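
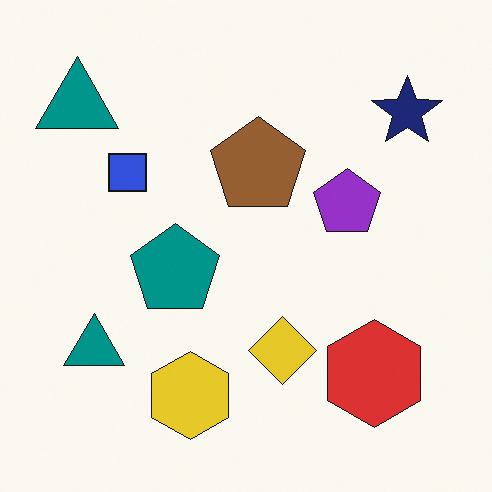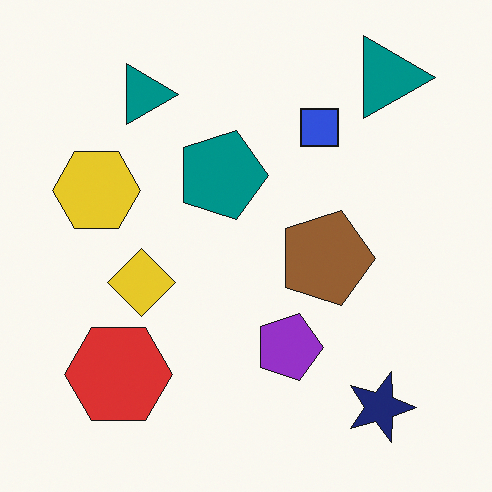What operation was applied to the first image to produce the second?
The transformation is: rotated 90° clockwise.

The navy star sits in the top-right of the first image and the bottom-right of the second — consistent with a whole-image 90° clockwise rotation.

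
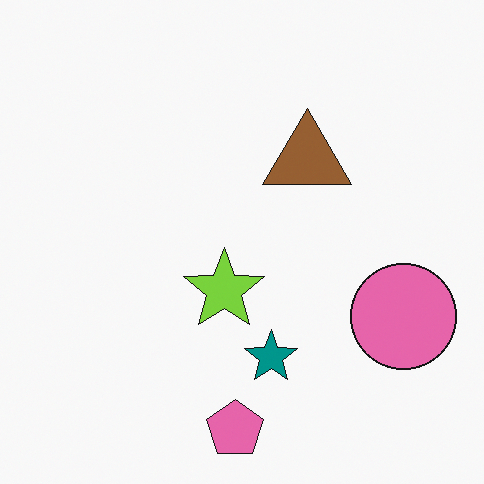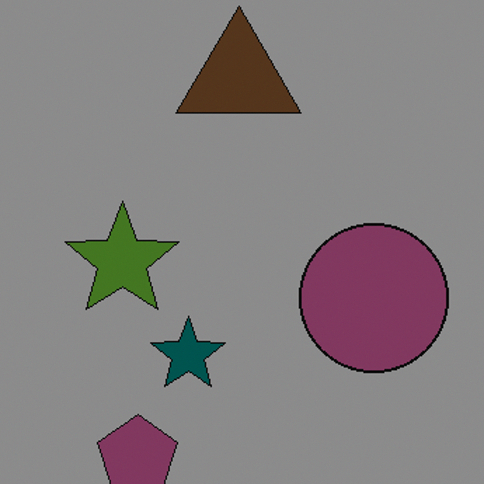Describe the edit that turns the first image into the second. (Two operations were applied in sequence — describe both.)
The second image is the first darkened a lot, then cropped to a modestly smaller region and rescaled.

Every pixel — background and shapes alike — is uniformly darkened. The visible shapes are larger and the field of view is narrower; shapes near the original edges may be partly or wholly outside the frame — a crop-and-rescale.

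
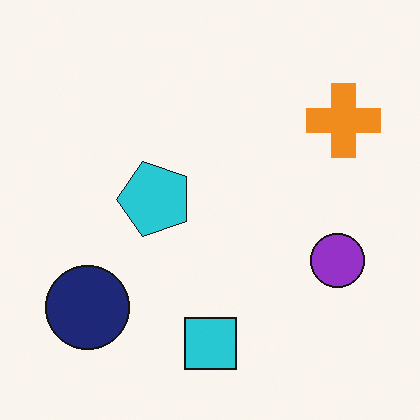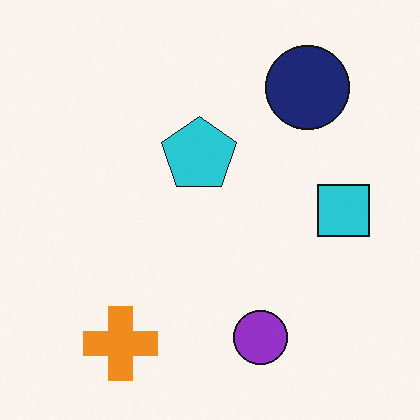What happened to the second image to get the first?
It was transposed (reflected across the top-left ↔ bottom-right diagonal).

Shapes have swapped their row and column positions — what was in the top-right is now in the bottom-left — a diagonal reflection.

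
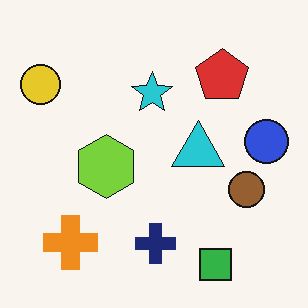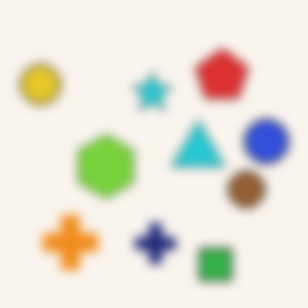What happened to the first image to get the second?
The second image is the first strongly gaussian-blurred.

Shape edges and outlines are uniformly softened across the whole image.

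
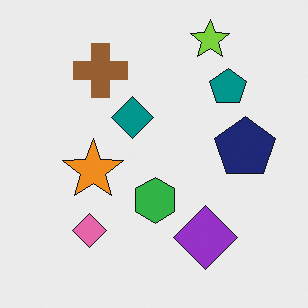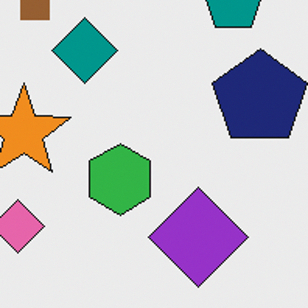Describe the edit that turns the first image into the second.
The image was cropped to a modestly smaller region and rescaled.

The visible shapes are larger and the field of view is narrower; shapes near the original edges may be partly or wholly outside the frame — a crop-and-rescale.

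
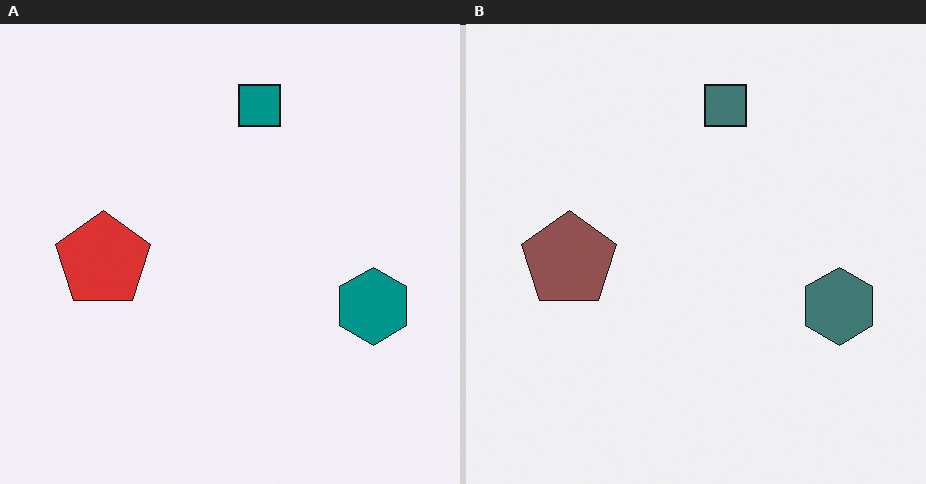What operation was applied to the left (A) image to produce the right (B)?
This is the original image heavily desaturated.

All colors are more muted and greyish — a global saturation change.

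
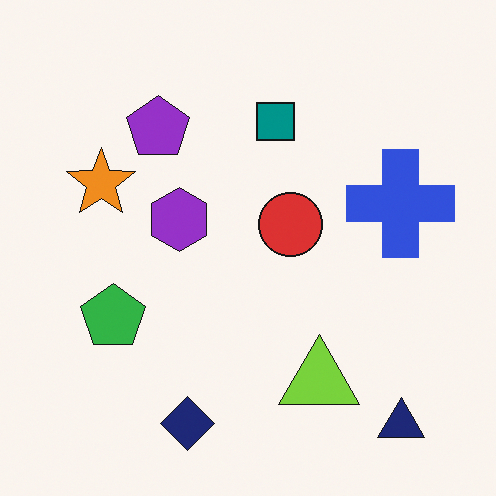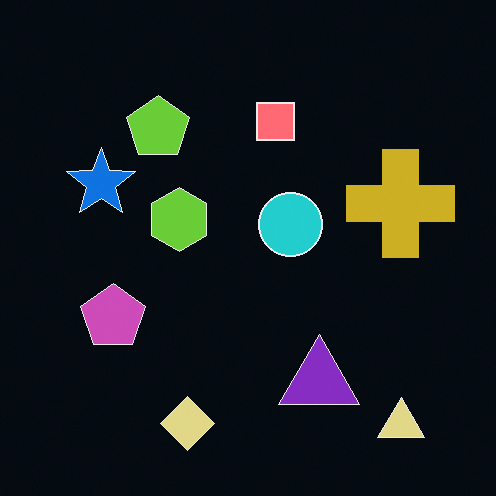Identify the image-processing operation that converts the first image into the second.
Color-inverted (negative).

The light background has become dark and every shape's color is its complement — a photographic negative.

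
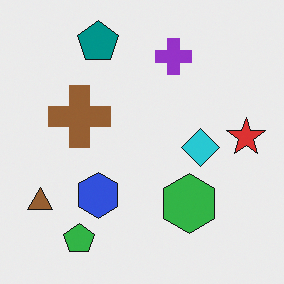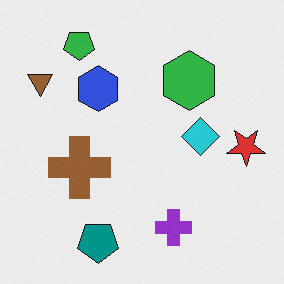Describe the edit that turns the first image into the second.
Flipped vertically (top ↔ bottom).

The teal pentagon is in the top of the first image and the bottom of the second — shapes on opposite sides of the horizontal midline have swapped in a mirror flip.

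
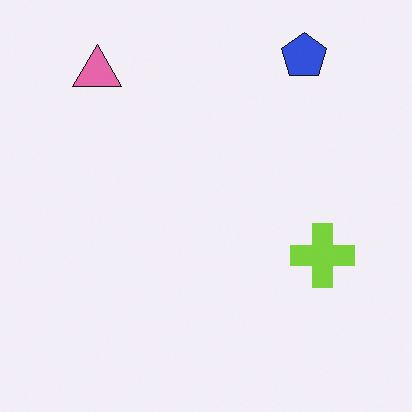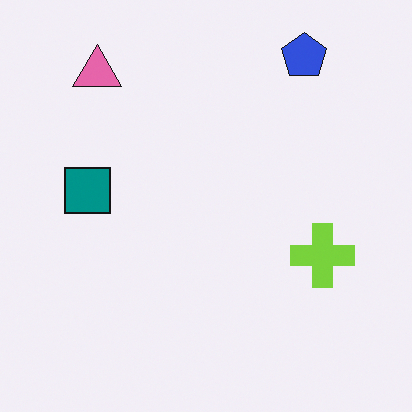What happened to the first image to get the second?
It was overlaid with an additional teal square.

A teal square appears in the second image that is absent from the first.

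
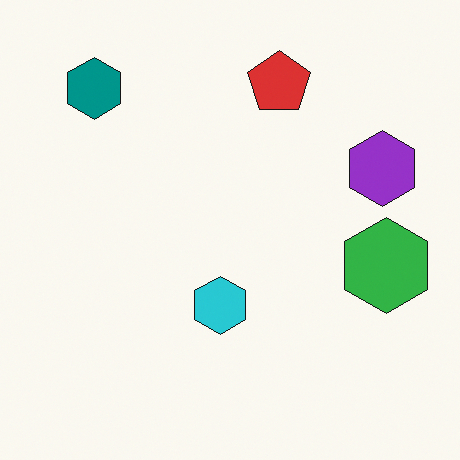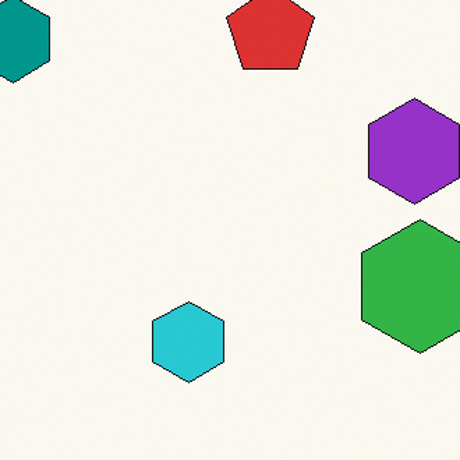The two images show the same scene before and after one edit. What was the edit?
The second image is the first cropped to a modestly smaller region and rescaled.

The visible shapes are larger and the field of view is narrower; shapes near the original edges may be partly or wholly outside the frame — a crop-and-rescale.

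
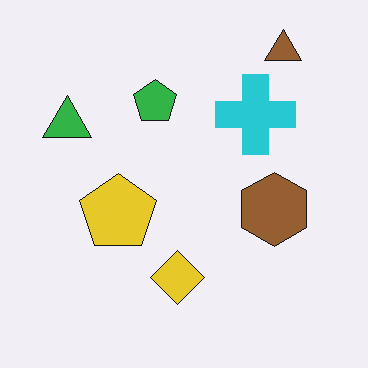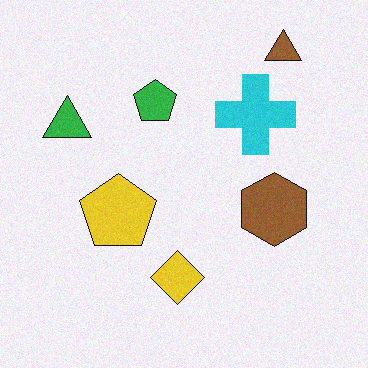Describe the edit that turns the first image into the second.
Degraded with a light layer of grain.

Random speckle covers the whole image, including the flat background.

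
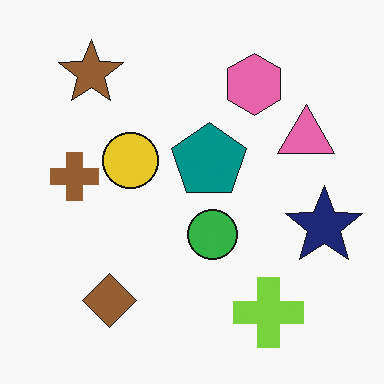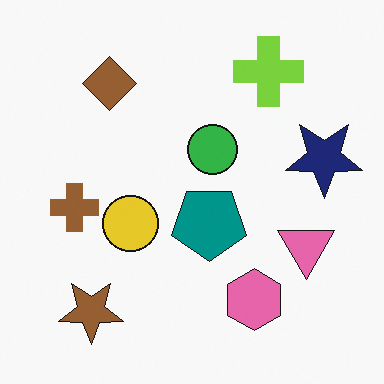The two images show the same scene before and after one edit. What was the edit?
The transformation is: flipped vertically (top ↔ bottom).

The lime cross is in the bottom-right of the first image and the top-right of the second — shapes on opposite sides of the horizontal midline have swapped in a mirror flip.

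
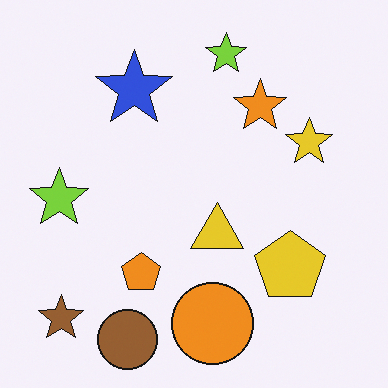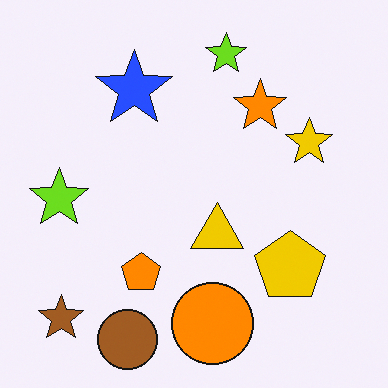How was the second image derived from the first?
Slightly oversaturated.

All colors are more vivid — a global saturation change.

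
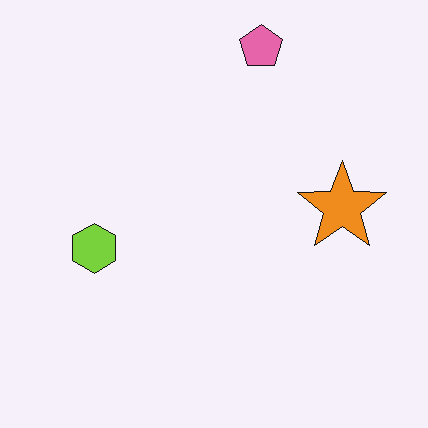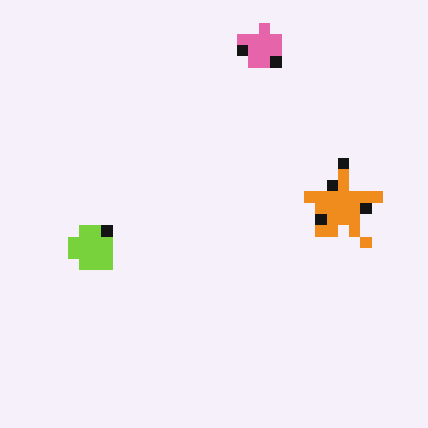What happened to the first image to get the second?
The second image is the first coarsely pixelated.

Shapes are reduced to large square blocks; fine edges and outlines are lost — a downscale-then-upscale (mosaic) effect.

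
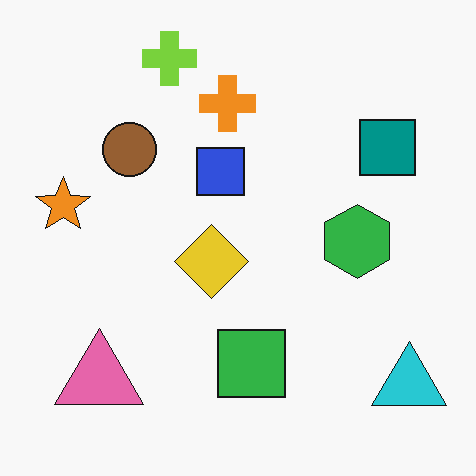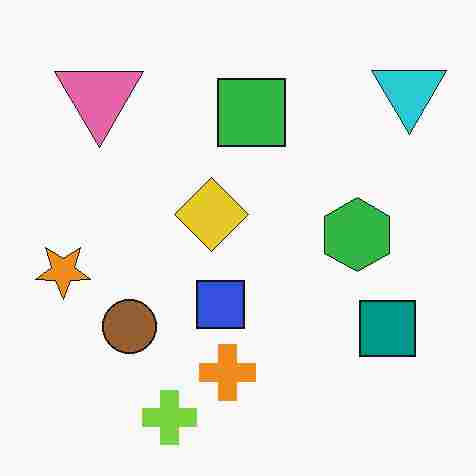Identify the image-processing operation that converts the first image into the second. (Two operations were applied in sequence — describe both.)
The second image is the first flipped vertically (top ↔ bottom), then degraded with heavy JPEG compression.

The lime cross is in the top of the first image and the bottom of the second — shapes on opposite sides of the horizontal midline have swapped in a mirror flip. Blocky 8×8 compression artifacts appear around shape edges and the flat background shows ringing — characteristic JPEG degradation.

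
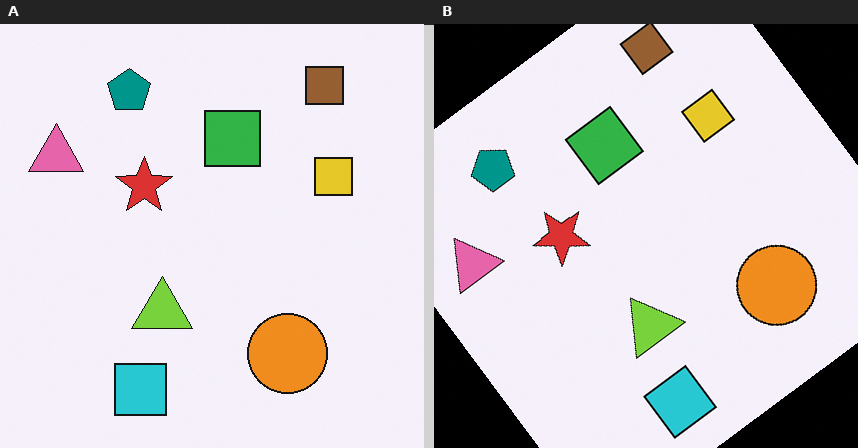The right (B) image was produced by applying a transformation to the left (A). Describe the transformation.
The right (B) image is the left (A) rotated counter-clockwise by a large amount — several tens of degrees.

Every shape is tilted by the same angle and the image corners show triangular fill wedges — a whole-image rotation by a non-right angle.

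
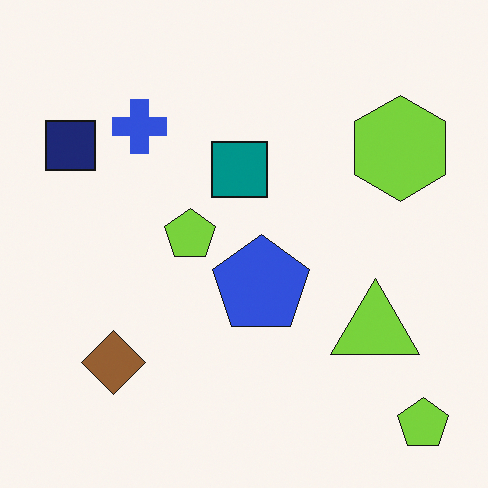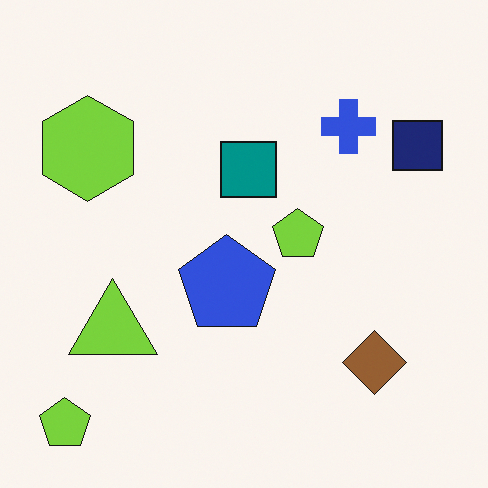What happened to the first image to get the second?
It was flipped horizontally (left ↔ right).

The navy square is in the top-left of the first image and the top-right of the second — shapes on opposite sides of the vertical midline have swapped in a mirror flip.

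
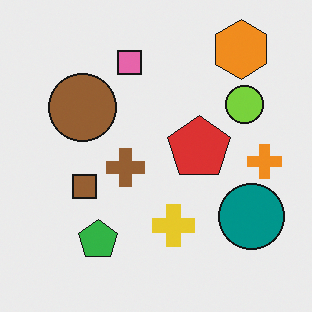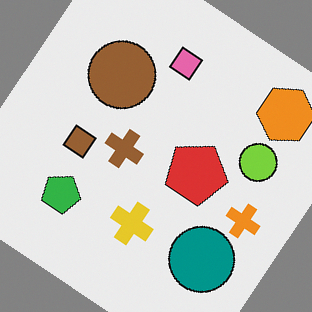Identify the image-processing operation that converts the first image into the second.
The image was rotated clockwise by a large amount — several tens of degrees.

Every shape is tilted by the same angle and the image corners show triangular fill wedges — a whole-image rotation by a non-right angle.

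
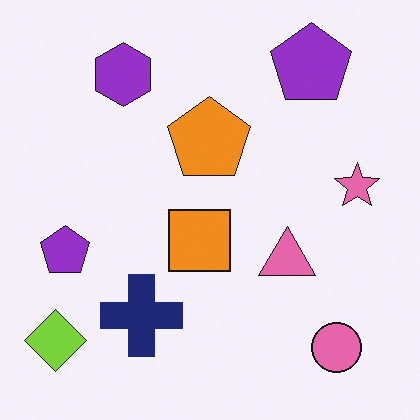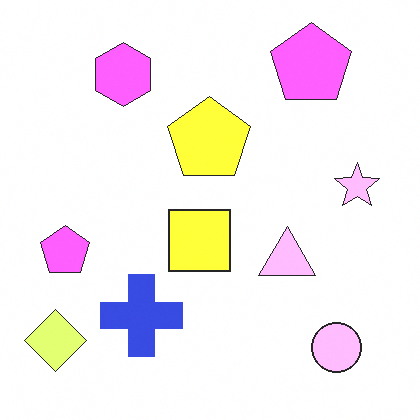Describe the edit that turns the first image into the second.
This is the original image brightened a lot.

Every pixel — background and shapes alike — is uniformly brightened.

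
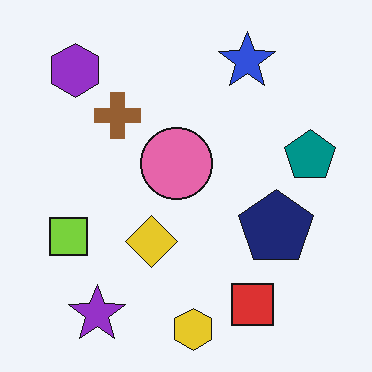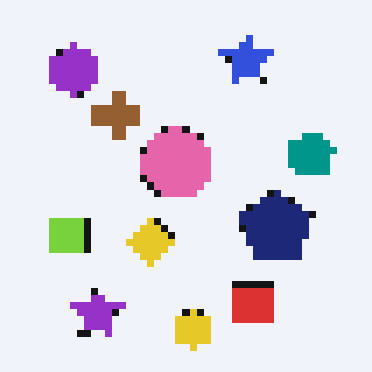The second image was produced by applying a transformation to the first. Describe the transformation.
It was moderately pixelated.

Shapes are reduced to large square blocks; fine edges and outlines are lost — a downscale-then-upscale (mosaic) effect.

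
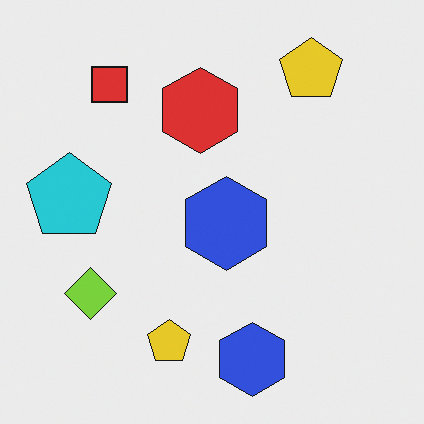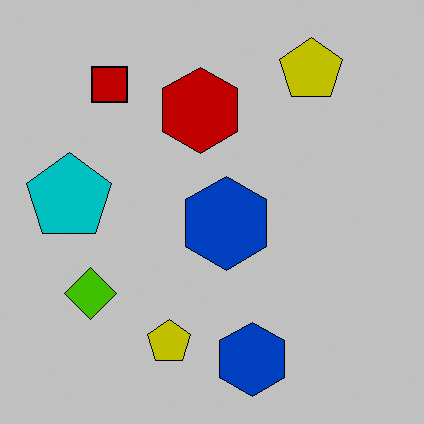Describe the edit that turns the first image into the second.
It was aggressively posterized.

Each flat color has snapped to a coarser quantized level — most visibly, the near-white background has dropped to a flat grey.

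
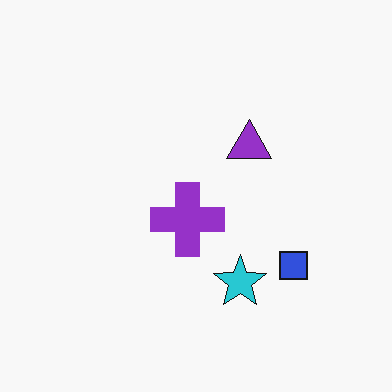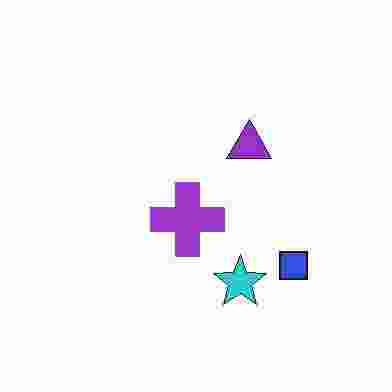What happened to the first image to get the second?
The image was degraded with heavy JPEG compression.

Blocky 8×8 compression artifacts appear around shape edges and the flat background shows ringing — characteristic JPEG degradation.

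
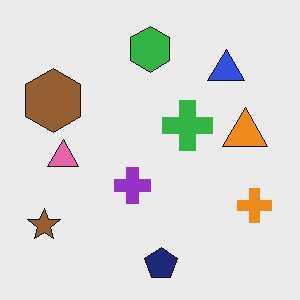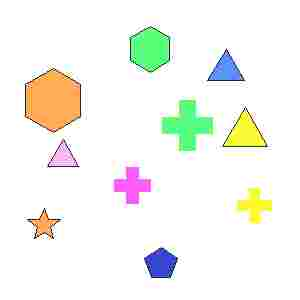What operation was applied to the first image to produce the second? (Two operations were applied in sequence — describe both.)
Brightened a lot, then degraded with heavy JPEG compression.

Every pixel — background and shapes alike — is uniformly brightened. Blocky 8×8 compression artifacts appear around shape edges and the flat background shows ringing — characteristic JPEG degradation.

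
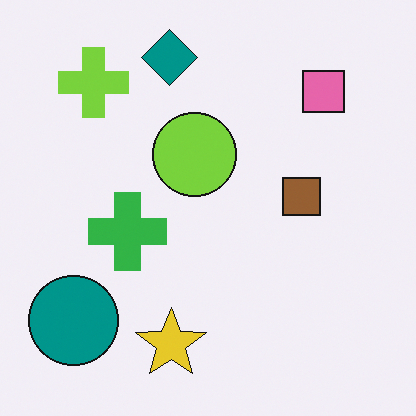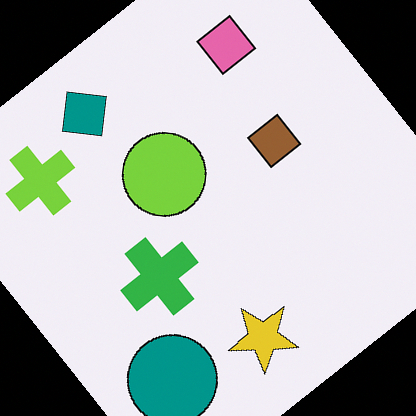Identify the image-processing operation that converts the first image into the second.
It was rotated counter-clockwise by a large amount — several tens of degrees.

Every shape is tilted by the same angle and the image corners show triangular fill wedges — a whole-image rotation by a non-right angle.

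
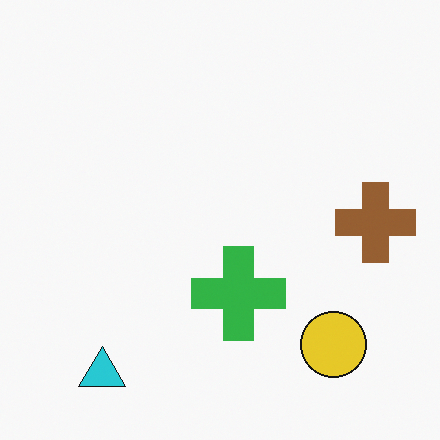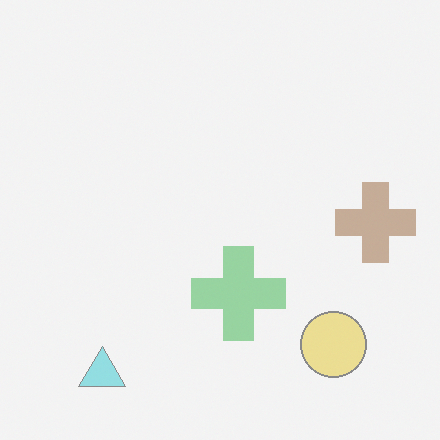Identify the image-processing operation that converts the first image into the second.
It was given much lower contrast.

Tones are pushed toward mid-grey across the whole image — a global contrast change.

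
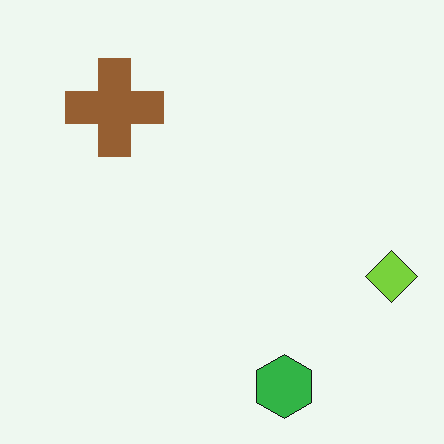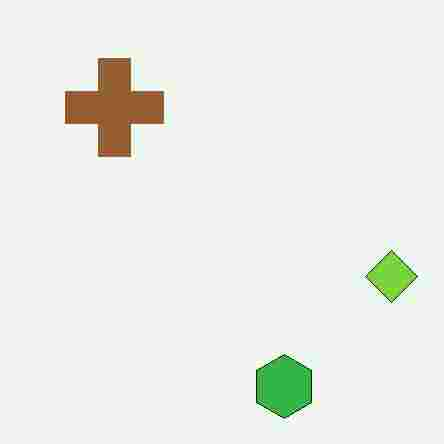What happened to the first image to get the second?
This is the original image degraded with heavy JPEG compression.

Blocky 8×8 compression artifacts appear around shape edges and the flat background shows ringing — characteristic JPEG degradation.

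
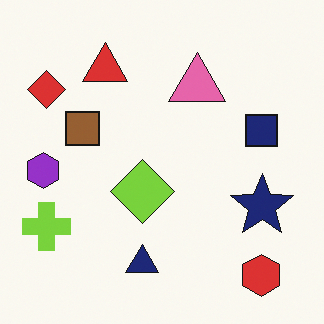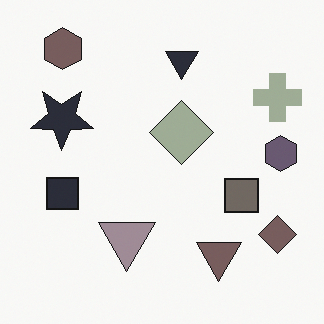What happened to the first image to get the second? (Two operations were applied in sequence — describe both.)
It was rotated 180°, then heavily desaturated.

The red hexagon sits in the bottom-right of the first image and the top-left of the second — consistent with a whole-image 180° rotation. All colors are more muted and greyish — a global saturation change.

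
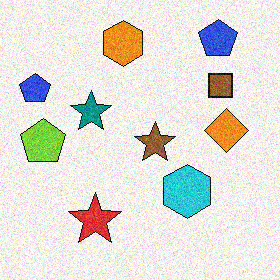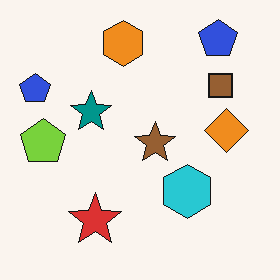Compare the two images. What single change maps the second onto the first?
This is the original image degraded with visible gaussian noise.

Random speckle covers the whole image, including the flat background.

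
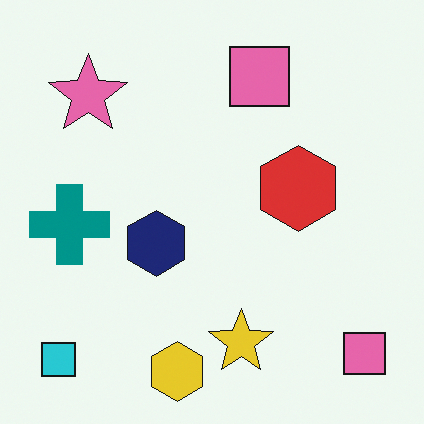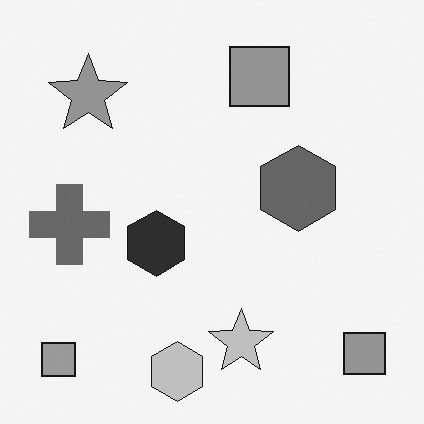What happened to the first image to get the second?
Converted to grayscale.

All color is removed — every shape is now a shade of grey.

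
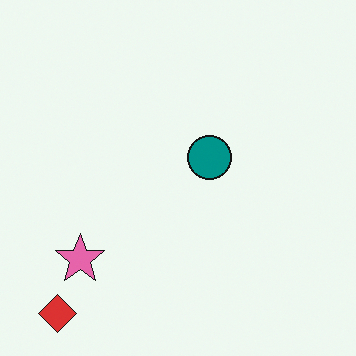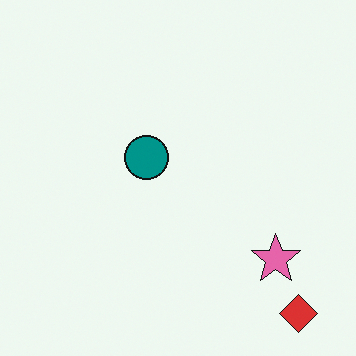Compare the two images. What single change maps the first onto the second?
This is the original image flipped horizontally (left ↔ right).

The red diamond is in the bottom-left of the first image and the bottom-right of the second — shapes on opposite sides of the vertical midline have swapped in a mirror flip.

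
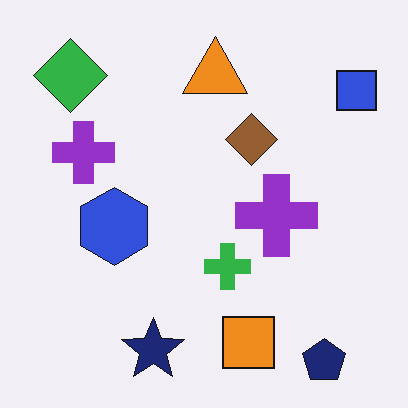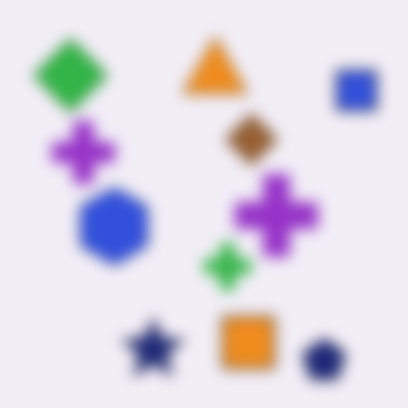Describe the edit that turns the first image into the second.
It was heavily blurred.

Shape edges and outlines are uniformly softened across the whole image.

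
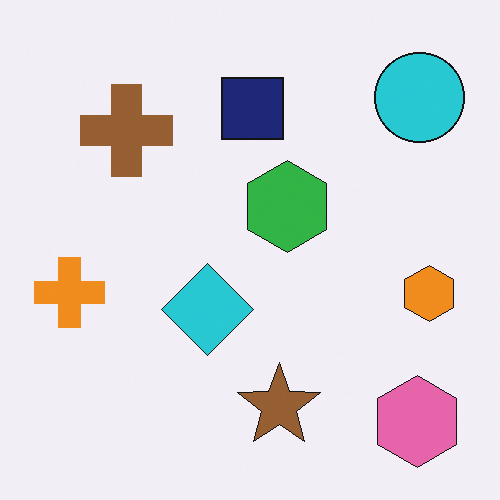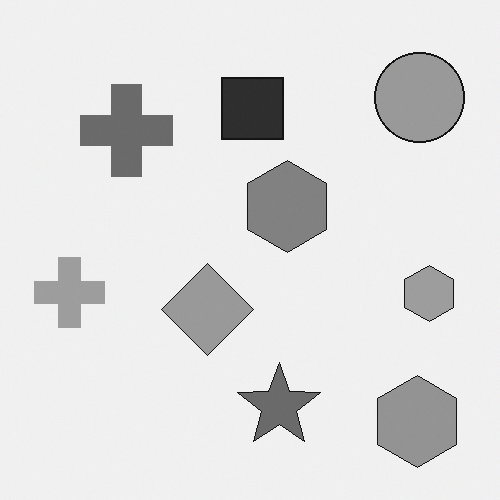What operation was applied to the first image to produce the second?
The second image is the first converted to grayscale.

All color is removed — every shape is now a shade of grey.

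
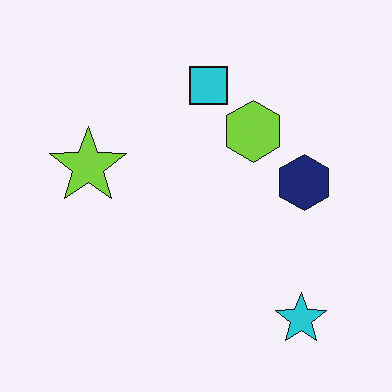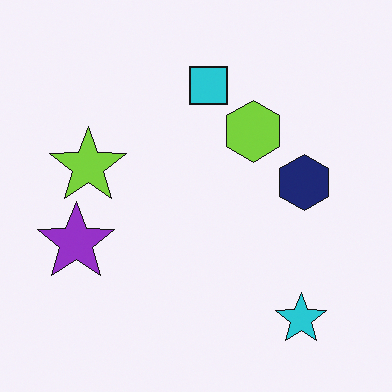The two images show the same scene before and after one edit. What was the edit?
The second image is the first overlaid with an additional purple star.

A purple star appears in the second image that is absent from the first.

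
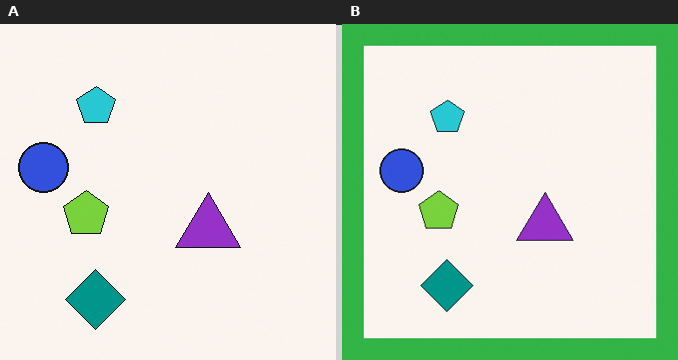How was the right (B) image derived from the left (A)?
The right (B) image is the left (A) framed with a green border.

A solid green frame runs around the edge of the right (B) image, with the content slightly shrunk inside it.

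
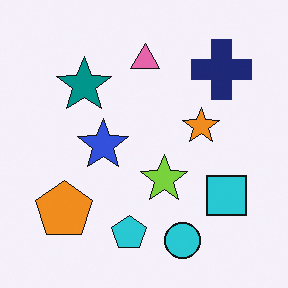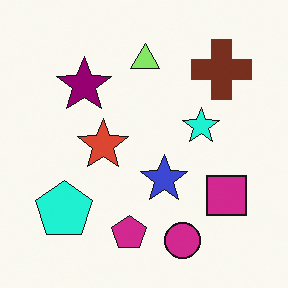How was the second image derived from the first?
The image was hue-shifted by a moderate amount.

Every shape's color has rotated by the same amount around the hue wheel — a uniform hue shift.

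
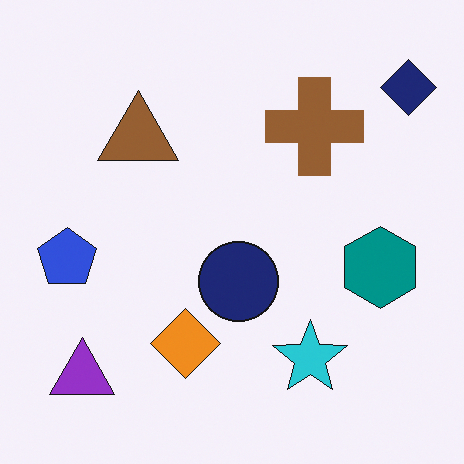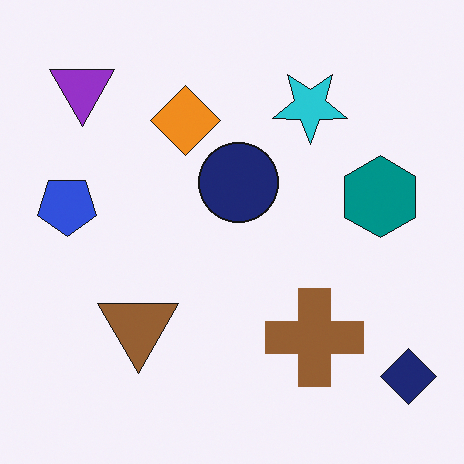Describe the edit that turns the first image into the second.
Flipped vertically (top ↔ bottom).

The navy diamond is in the top-right of the first image and the bottom-right of the second — shapes on opposite sides of the horizontal midline have swapped in a mirror flip.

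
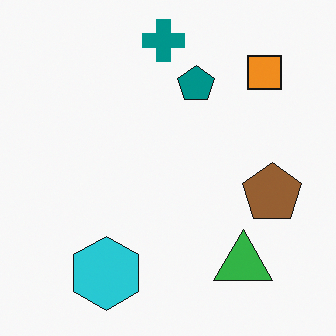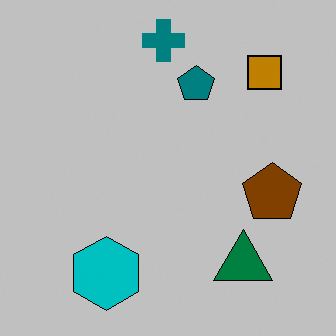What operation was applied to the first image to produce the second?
This is the original image aggressively posterized.

Each flat color has snapped to a coarser quantized level — most visibly, the near-white background has dropped to a flat grey.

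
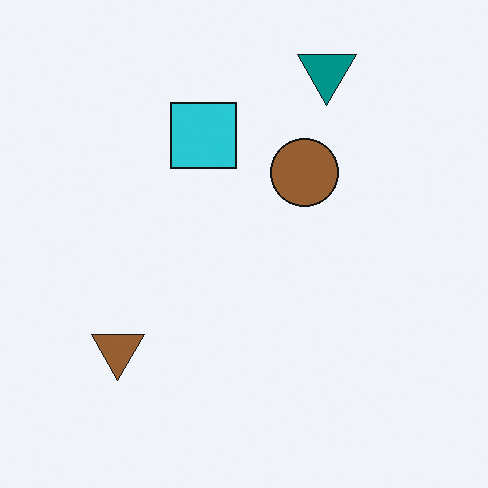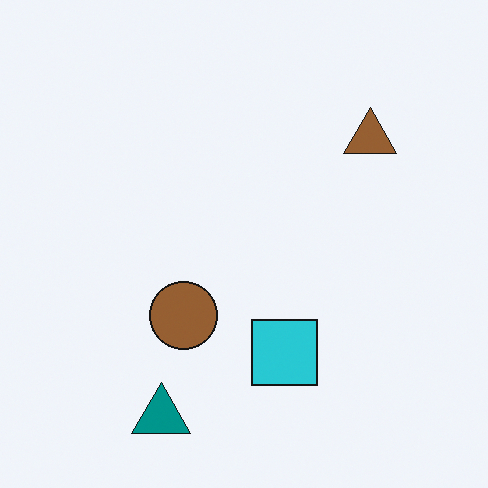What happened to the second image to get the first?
The first image is the second rotated 180°.

The teal triangle sits in the bottom-left of the second image and the top-right of the first — consistent with a whole-image 180° rotation.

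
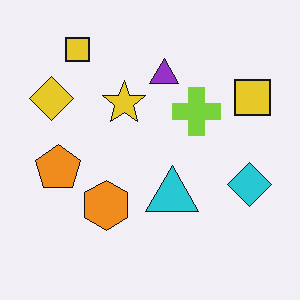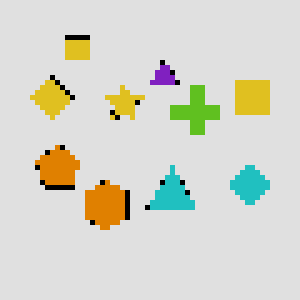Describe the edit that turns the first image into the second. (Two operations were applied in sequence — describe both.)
Posterized to a reduced palette, then mildly pixelated.

Each flat color has snapped to a coarser quantized level — most visibly, the near-white background has dropped to a flat grey. Shapes are reduced to large square blocks; fine edges and outlines are lost — a downscale-then-upscale (mosaic) effect.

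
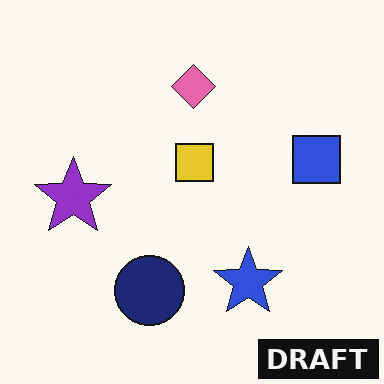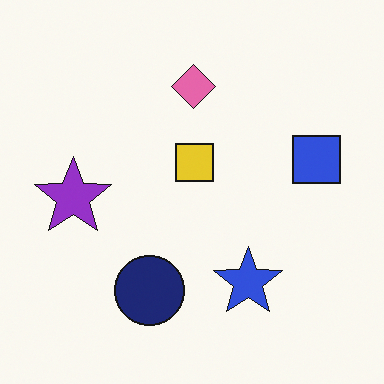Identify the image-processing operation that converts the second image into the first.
The first image is the second watermarked with the text "DRAFT" in the lower-right corner.

A dark label reading "DRAFT" appears in the lower-right corner.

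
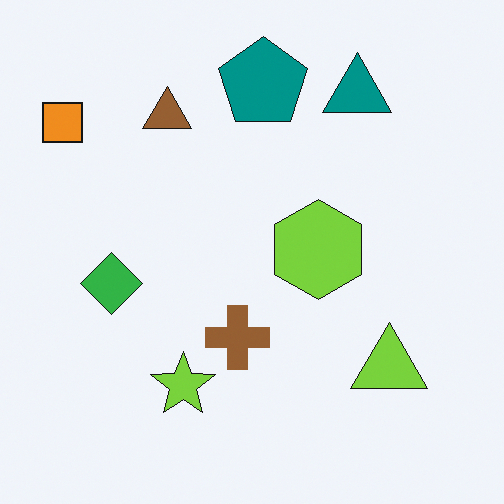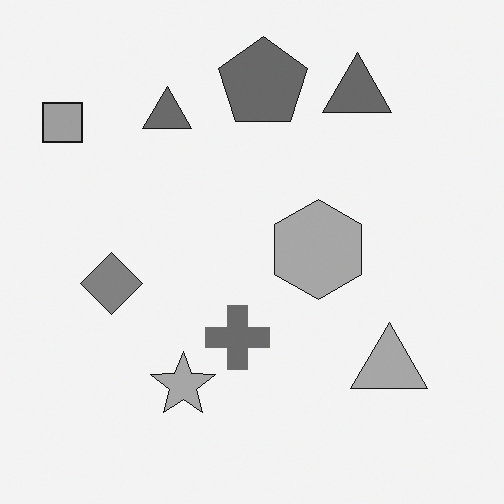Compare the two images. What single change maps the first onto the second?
The image was converted to grayscale.

All color is removed — every shape is now a shade of grey.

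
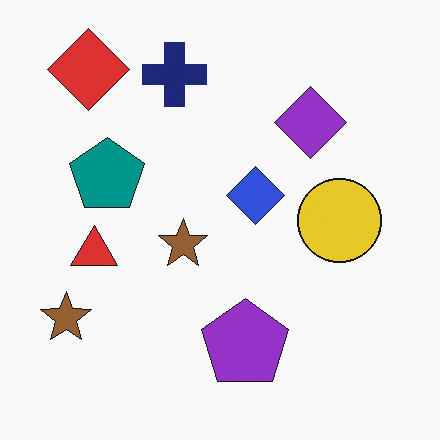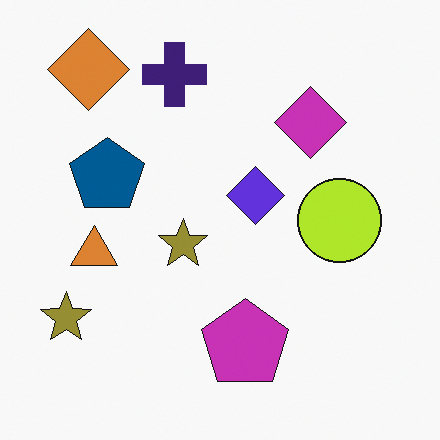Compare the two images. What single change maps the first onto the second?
It was hue-shifted by a small amount.

Every shape's color has rotated by the same amount around the hue wheel — a uniform hue shift.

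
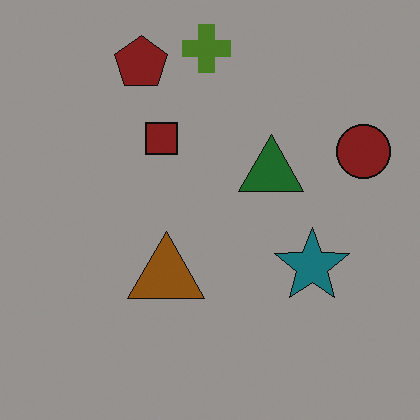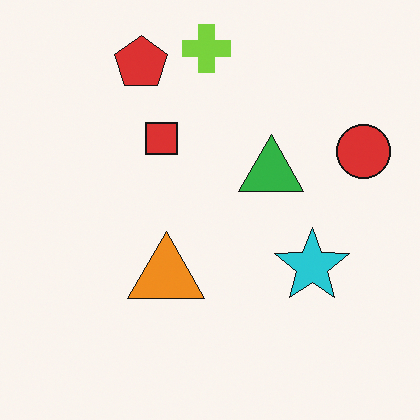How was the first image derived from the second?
This is the original image darkened a lot.

Every pixel — background and shapes alike — is uniformly darkened.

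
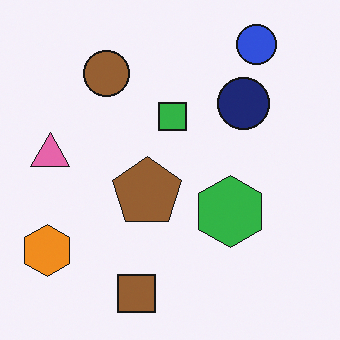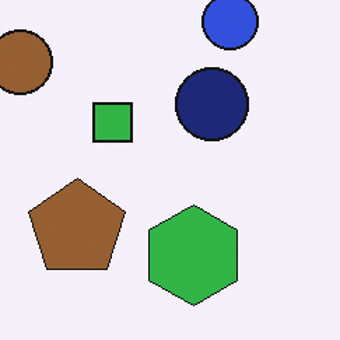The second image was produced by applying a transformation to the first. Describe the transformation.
This is the original image cropped slightly and scaled back up.

The visible shapes are larger and the field of view is narrower; shapes near the original edges may be partly or wholly outside the frame — a crop-and-rescale.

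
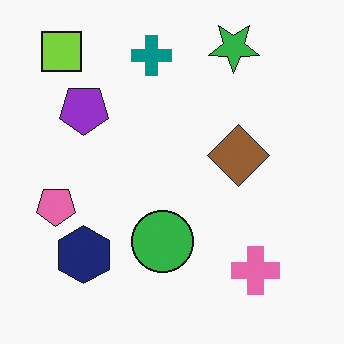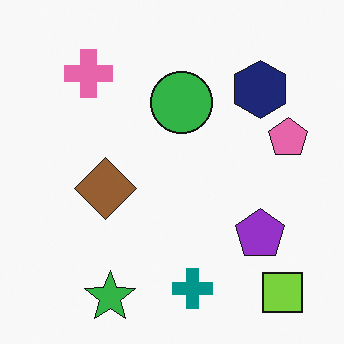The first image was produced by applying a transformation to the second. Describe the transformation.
The transformation is: rotated 180°.

The lime square sits in the bottom-right of the second image and the top-left of the first — consistent with a whole-image 180° rotation.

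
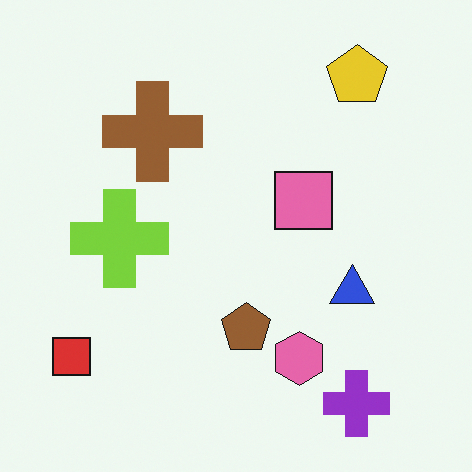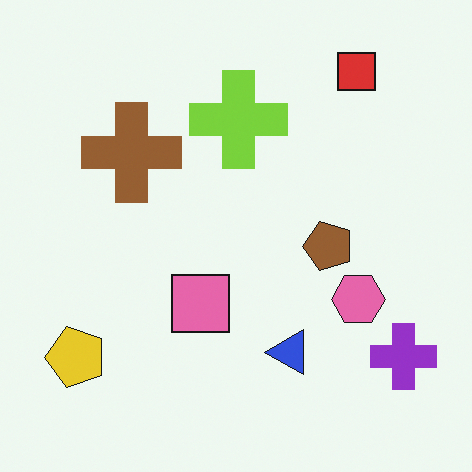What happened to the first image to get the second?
The transformation is: transposed (reflected across the top-left ↔ bottom-right diagonal).

Shapes have swapped their row and column positions — what was in the top-right is now in the bottom-left — a diagonal reflection.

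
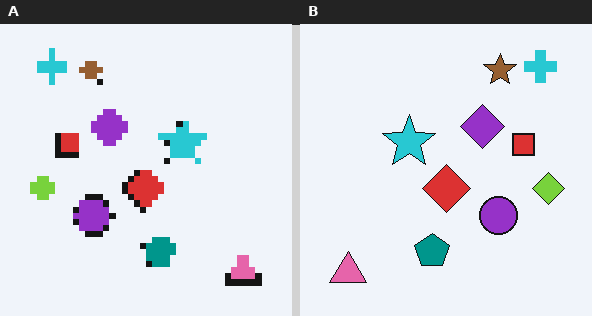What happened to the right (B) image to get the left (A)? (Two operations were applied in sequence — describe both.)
The left (A) image is the right (B) flipped horizontally (left ↔ right), then moderately pixelated.

The lime diamond is in the right of the right (B) image and the left of the left (A) — shapes on opposite sides of the vertical midline have swapped in a mirror flip. Shapes are reduced to large square blocks; fine edges and outlines are lost — a downscale-then-upscale (mosaic) effect.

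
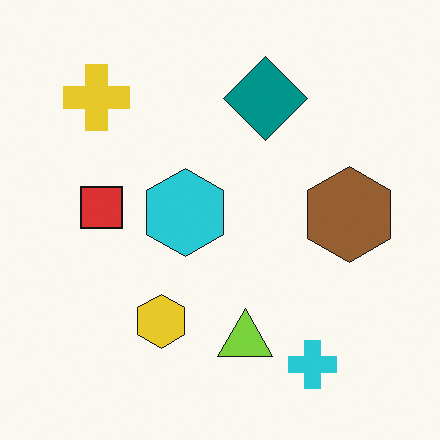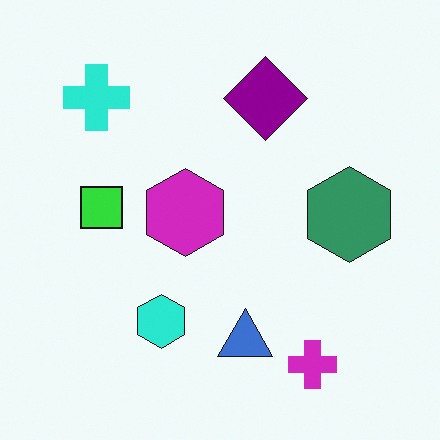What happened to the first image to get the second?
Hue-shifted noticeably.

Every shape's color has rotated by the same amount around the hue wheel — a uniform hue shift.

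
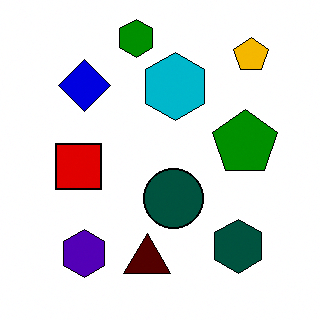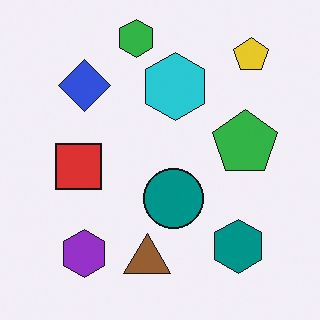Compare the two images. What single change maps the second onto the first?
This is the original image given much higher contrast.

Tones are pushed away from mid-grey across the whole image — a global contrast change.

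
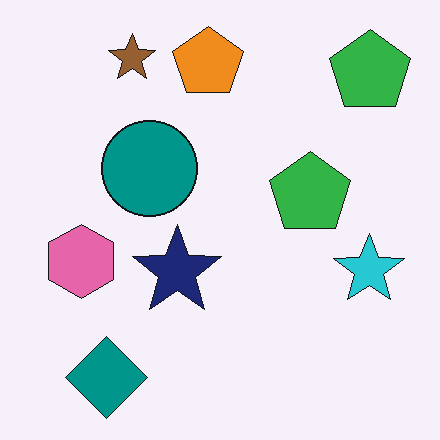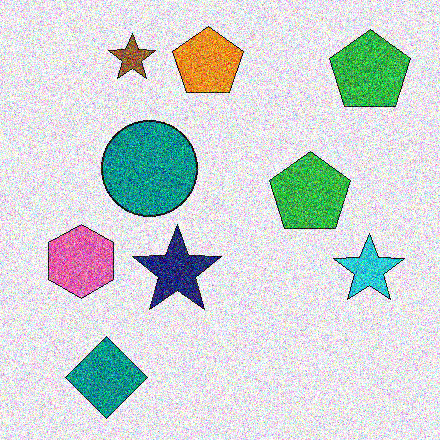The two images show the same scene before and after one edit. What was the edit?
The second image is the first degraded with a thick layer of grain.

Random speckle covers the whole image, including the flat background.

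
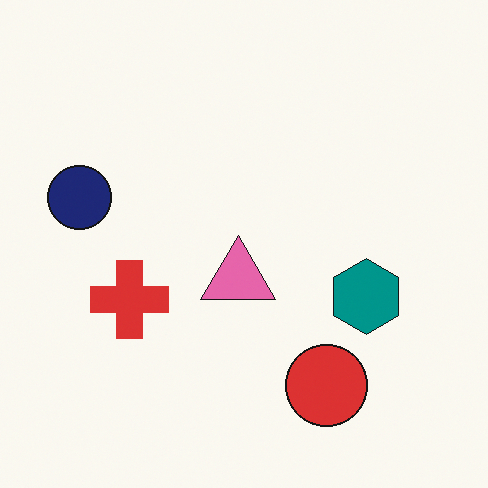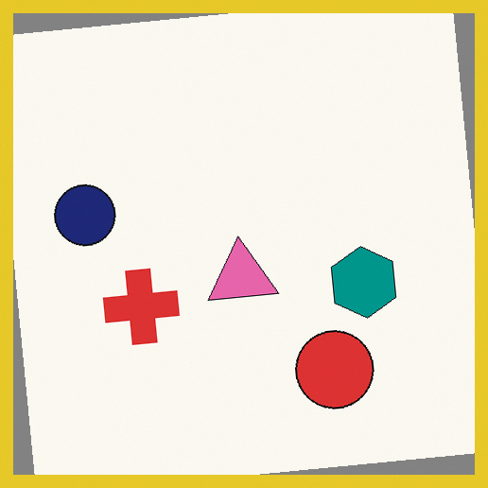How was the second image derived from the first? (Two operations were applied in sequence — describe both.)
The transformation is: rotated counter-clockwise by a small amount, then framed with a yellow border.

Every shape is tilted by the same angle and the image corners show triangular fill wedges — a whole-image rotation by a non-right angle. A solid yellow frame runs around the edge of the second image, with the content slightly shrunk inside it.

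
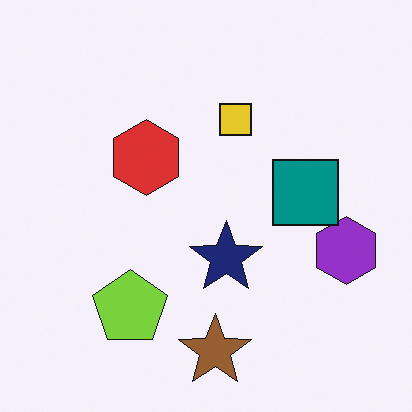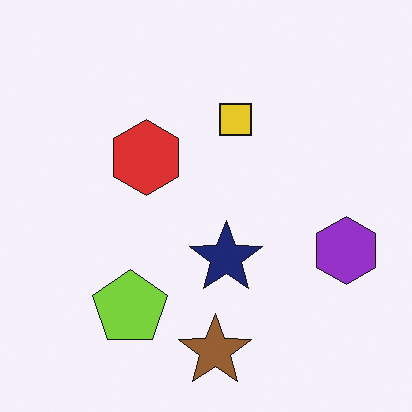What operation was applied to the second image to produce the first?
The transformation is: overlaid with an additional teal square.

A teal square appears in the first image that is absent from the second.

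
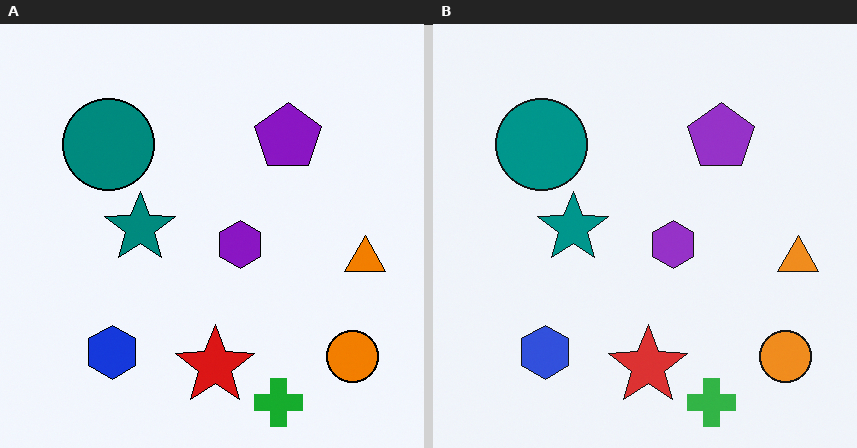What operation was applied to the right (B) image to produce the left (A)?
It was given slightly increased contrast.

Tones are pushed away from mid-grey across the whole image — a global contrast change.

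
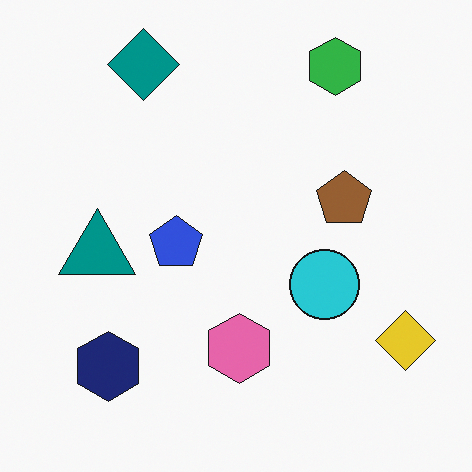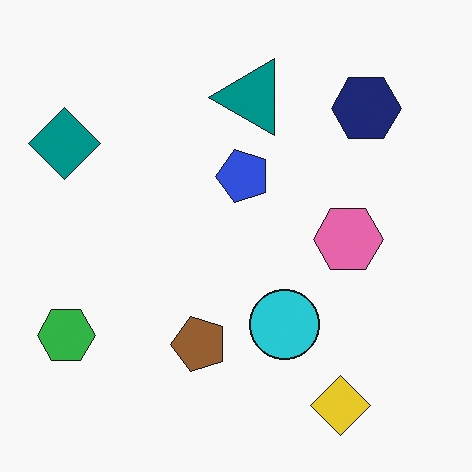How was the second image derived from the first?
It was transposed (reflected across the top-left ↔ bottom-right diagonal).

Shapes have swapped their row and column positions — what was in the top-right is now in the bottom-left — a diagonal reflection.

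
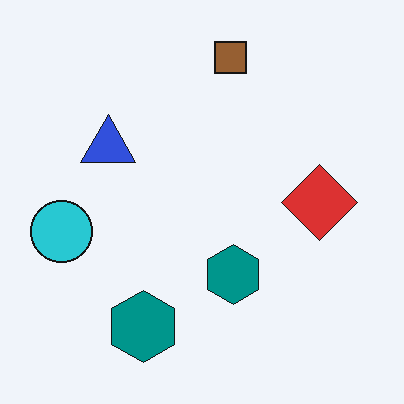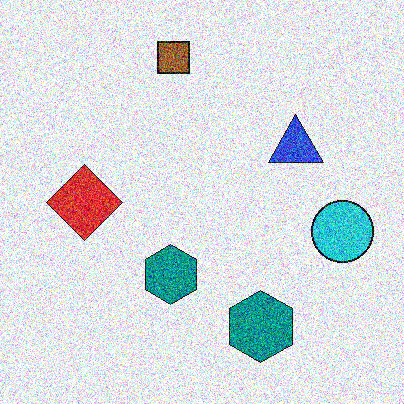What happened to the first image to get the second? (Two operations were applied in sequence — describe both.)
The image was flipped horizontally (left ↔ right), then degraded with a thick layer of grain.

The cyan circle is in the left of the first image and the right of the second — shapes on opposite sides of the vertical midline have swapped in a mirror flip. Random speckle covers the whole image, including the flat background.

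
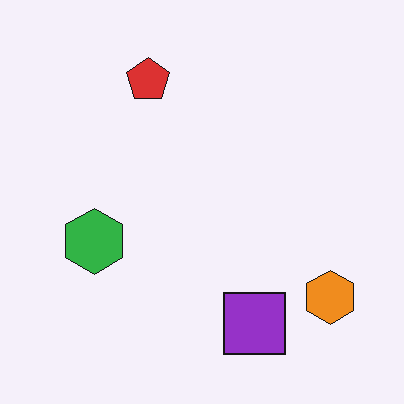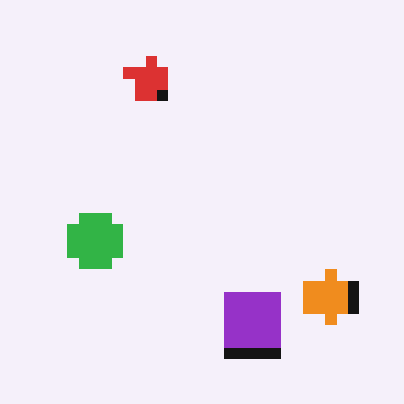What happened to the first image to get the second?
This is the original image heavily pixelated into large blocks.

Shapes are reduced to large square blocks; fine edges and outlines are lost — a downscale-then-upscale (mosaic) effect.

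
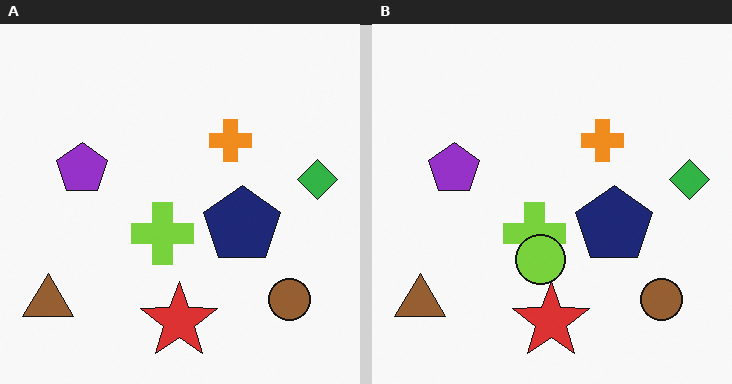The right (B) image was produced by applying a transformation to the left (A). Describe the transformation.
Overlaid with an additional lime circle.

A lime circle appears in the right (B) image that is absent from the left (A).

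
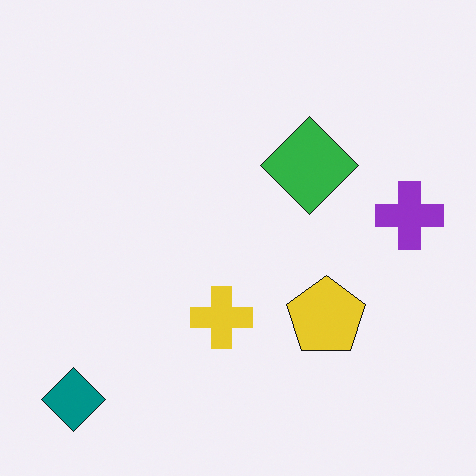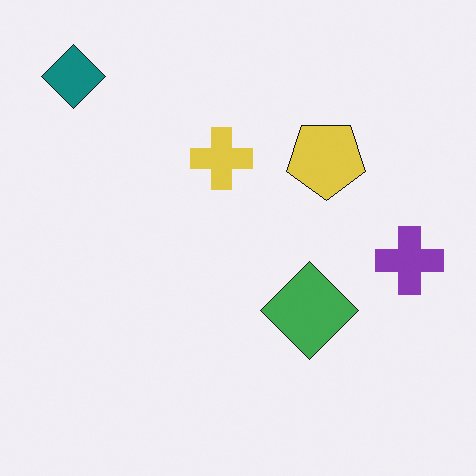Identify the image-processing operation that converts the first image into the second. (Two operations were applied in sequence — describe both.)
The second image is the first slightly desaturated, then flipped vertically (top ↔ bottom).

All colors are more muted and greyish — a global saturation change. The teal diamond is in the bottom-left of the first image and the top-left of the second — shapes on opposite sides of the horizontal midline have swapped in a mirror flip.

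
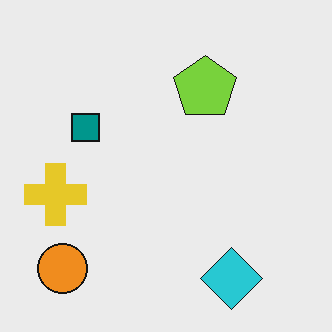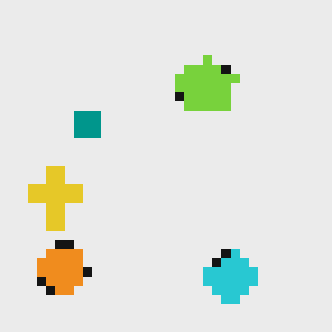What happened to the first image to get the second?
This is the original image coarsely pixelated.

Shapes are reduced to large square blocks; fine edges and outlines are lost — a downscale-then-upscale (mosaic) effect.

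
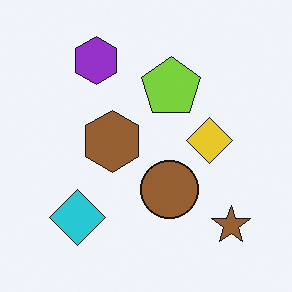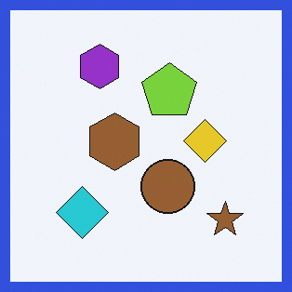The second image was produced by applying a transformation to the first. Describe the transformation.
Framed with a blue border.

A solid blue frame runs around the edge of the second image, with the content slightly shrunk inside it.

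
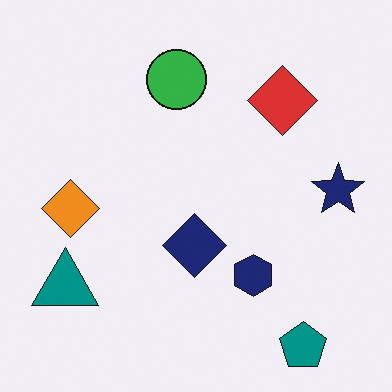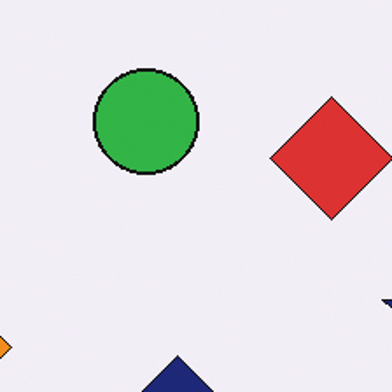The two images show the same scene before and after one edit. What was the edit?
The second image is the first cropped to a noticeably smaller region and rescaled.

The visible shapes are larger and the field of view is narrower; shapes near the original edges may be partly or wholly outside the frame — a crop-and-rescale.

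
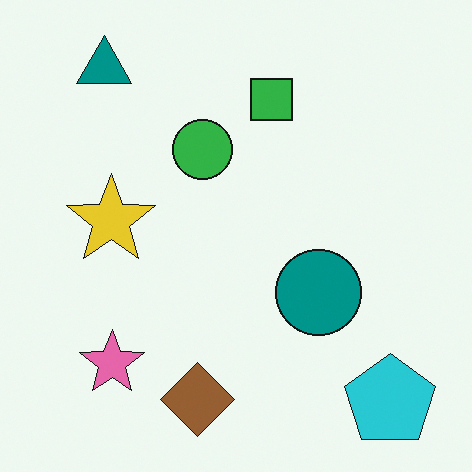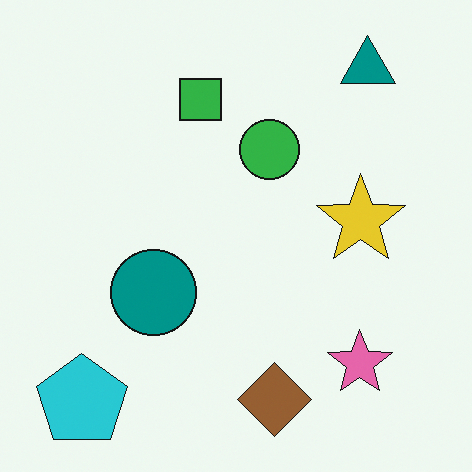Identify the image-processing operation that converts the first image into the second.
It was flipped horizontally (left ↔ right).

The cyan pentagon is in the bottom-right of the first image and the bottom-left of the second — shapes on opposite sides of the vertical midline have swapped in a mirror flip.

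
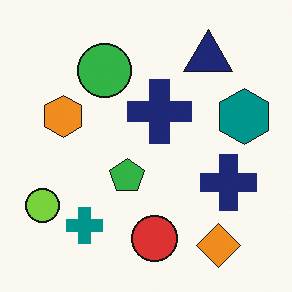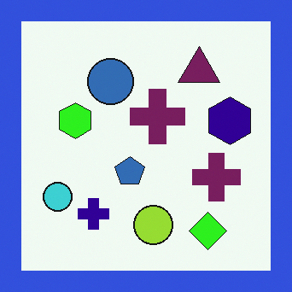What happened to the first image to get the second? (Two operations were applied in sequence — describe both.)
This is the original image hue-shifted noticeably, then framed with a blue border.

Every shape's color has rotated by the same amount around the hue wheel — a uniform hue shift. A solid blue frame runs around the edge of the second image, with the content slightly shrunk inside it.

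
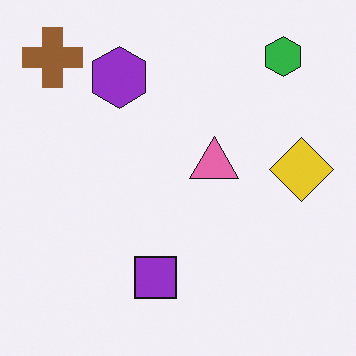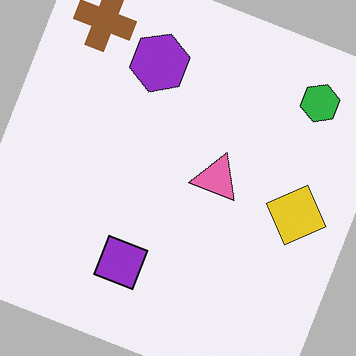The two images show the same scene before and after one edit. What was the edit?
The second image is the first rotated clockwise by a clearly visible amount.

Every shape is tilted by the same angle and the image corners show triangular fill wedges — a whole-image rotation by a non-right angle.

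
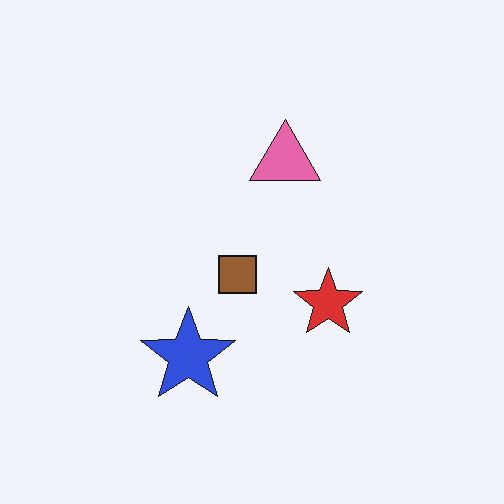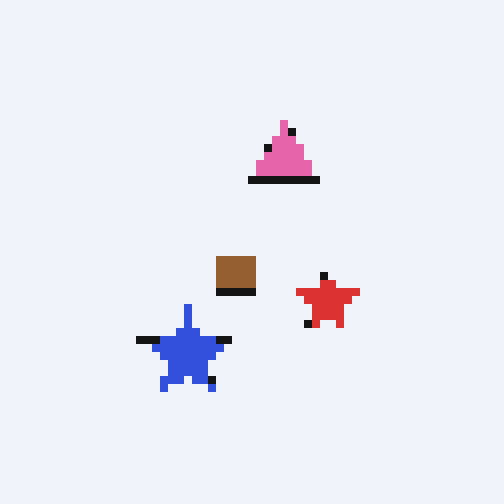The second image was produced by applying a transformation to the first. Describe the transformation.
Moderately pixelated.

Shapes are reduced to large square blocks; fine edges and outlines are lost — a downscale-then-upscale (mosaic) effect.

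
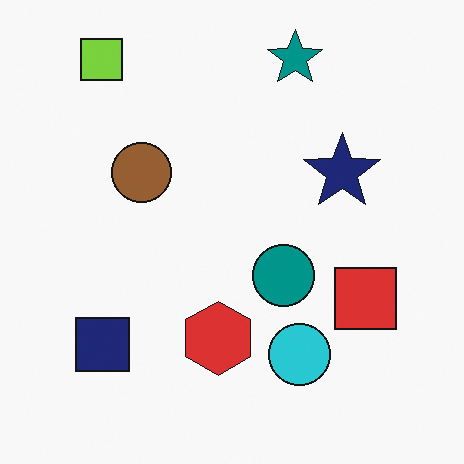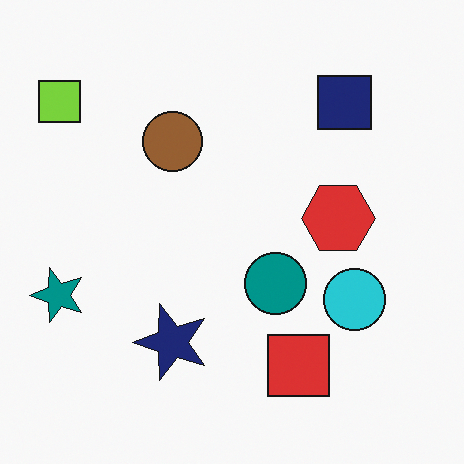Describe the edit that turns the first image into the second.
The image was transposed (reflected across the top-left ↔ bottom-right diagonal).

Shapes have swapped their row and column positions — what was in the top-right is now in the bottom-left — a diagonal reflection.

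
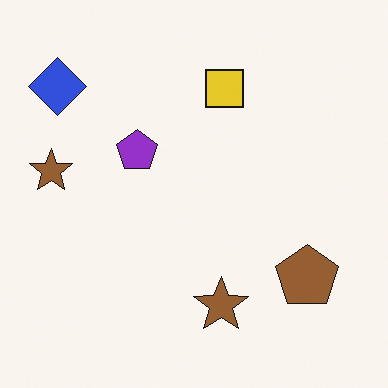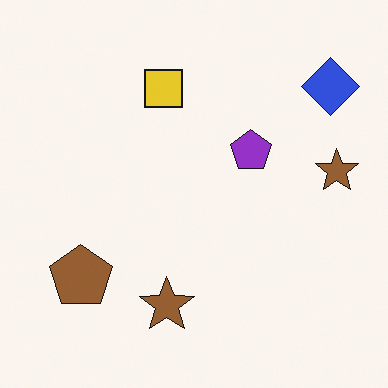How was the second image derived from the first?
It was flipped horizontally (left ↔ right).

The blue diamond is in the top-left of the first image and the top-right of the second — shapes on opposite sides of the vertical midline have swapped in a mirror flip.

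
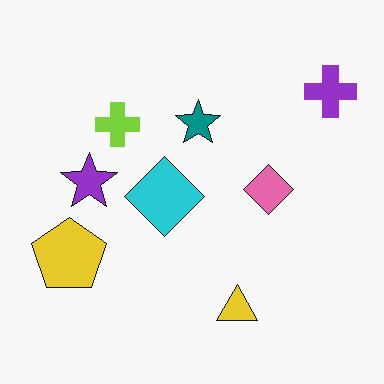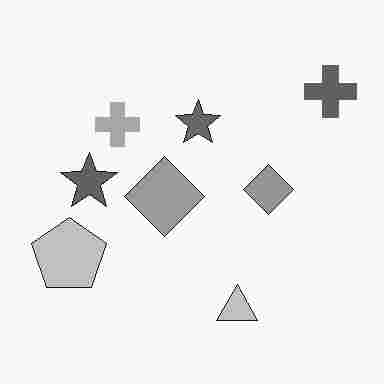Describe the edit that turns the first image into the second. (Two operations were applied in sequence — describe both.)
The image was converted to grayscale, then heavily JPEG-compressed with obvious blocking artifacts.

All color is removed — every shape is now a shade of grey. Blocky 8×8 compression artifacts appear around shape edges and the flat background shows ringing — characteristic JPEG degradation.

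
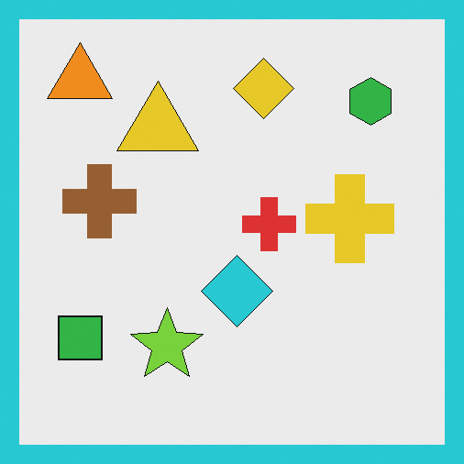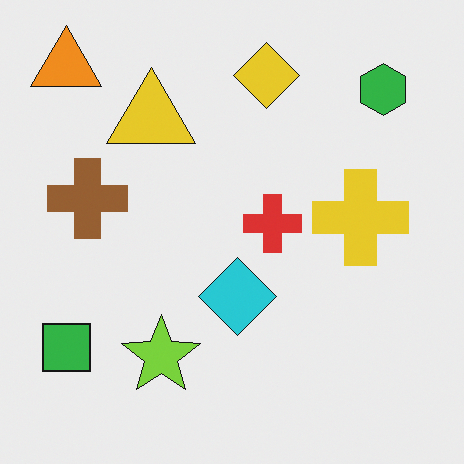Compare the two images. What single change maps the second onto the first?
The transformation is: framed with a cyan border.

A solid cyan frame runs around the edge of the first image, with the content slightly shrunk inside it.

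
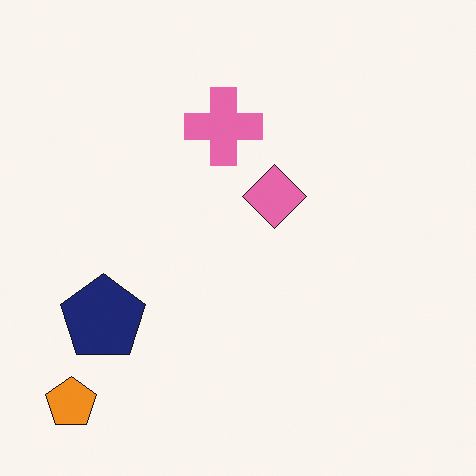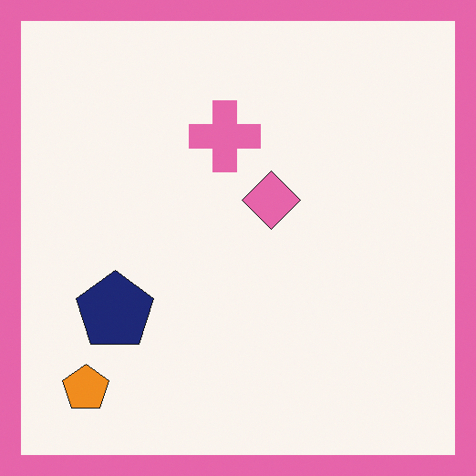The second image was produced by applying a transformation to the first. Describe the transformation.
It was framed with a pink border.

A solid pink frame runs around the edge of the second image, with the content slightly shrunk inside it.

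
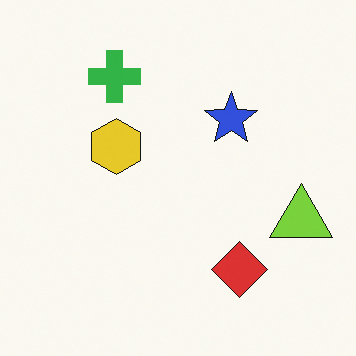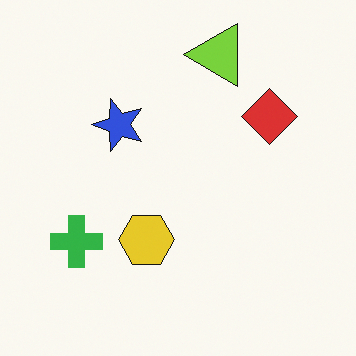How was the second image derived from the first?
The transformation is: rotated 90° counter-clockwise.

The lime triangle sits in the right of the first image and the top of the second — consistent with a whole-image 90° counter-clockwise rotation.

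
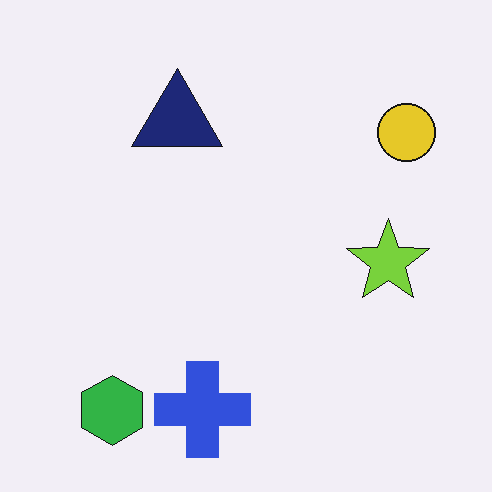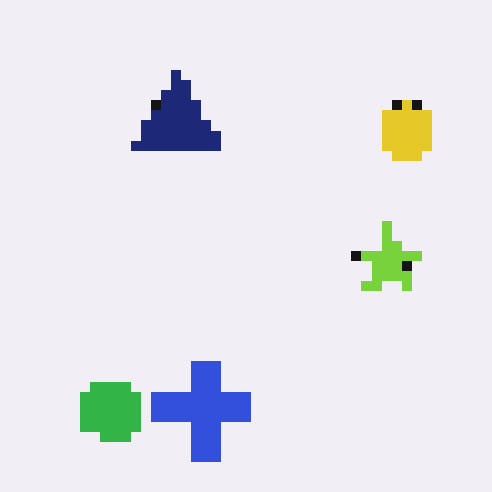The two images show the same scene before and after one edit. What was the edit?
It was heavily pixelated into large blocks.

Shapes are reduced to large square blocks; fine edges and outlines are lost — a downscale-then-upscale (mosaic) effect.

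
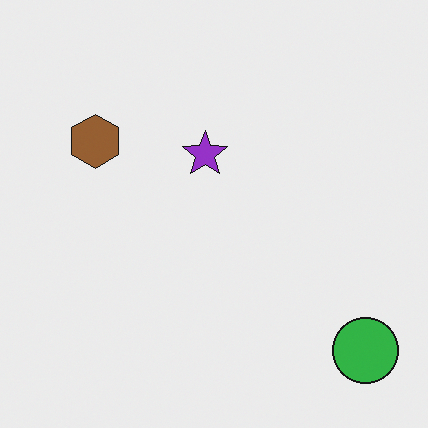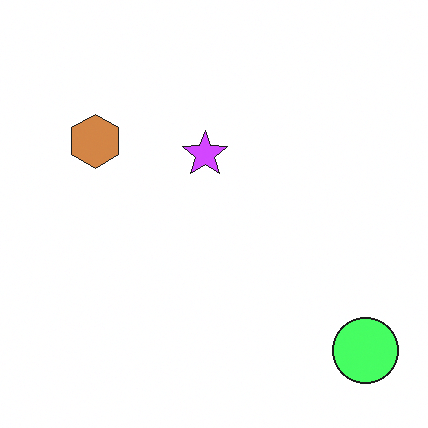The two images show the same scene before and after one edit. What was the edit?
The image was noticeably brightened.

Every pixel — background and shapes alike — is uniformly brightened.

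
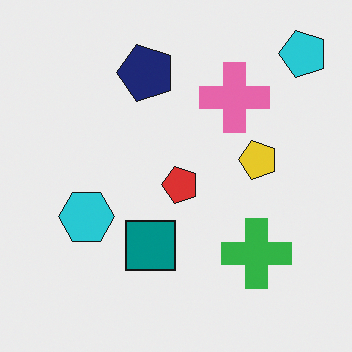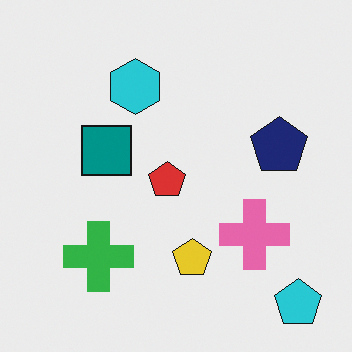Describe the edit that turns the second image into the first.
It was rotated 90° counter-clockwise.

The cyan pentagon sits in the bottom-right of the second image and the top-right of the first — consistent with a whole-image 90° counter-clockwise rotation.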